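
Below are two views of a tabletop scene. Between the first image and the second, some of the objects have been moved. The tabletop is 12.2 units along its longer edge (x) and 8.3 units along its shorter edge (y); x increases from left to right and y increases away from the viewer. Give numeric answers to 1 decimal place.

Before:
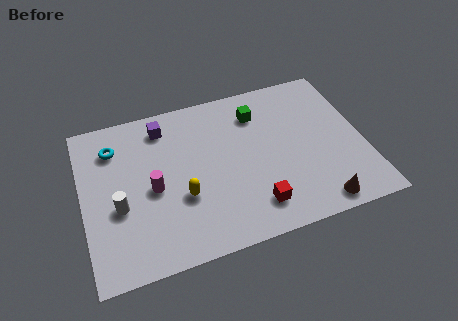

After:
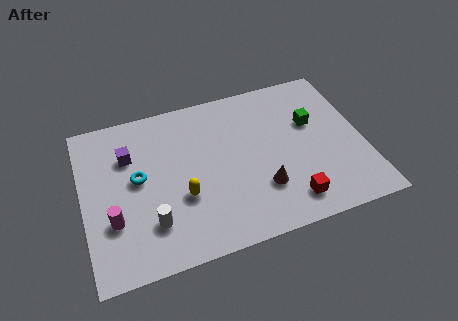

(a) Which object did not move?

the yellow capsule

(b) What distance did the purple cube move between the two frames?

1.9

The purple cube was near (3.7, 6.9) before and (2.1, 5.8) after, so it travelled √(1.6² + 1.1²) ≈ 1.9 units.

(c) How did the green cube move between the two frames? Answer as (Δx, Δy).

(2.3, -1.2)

The green cube was at about (7.8, 6.4) and moved to about (10.1, 5.2).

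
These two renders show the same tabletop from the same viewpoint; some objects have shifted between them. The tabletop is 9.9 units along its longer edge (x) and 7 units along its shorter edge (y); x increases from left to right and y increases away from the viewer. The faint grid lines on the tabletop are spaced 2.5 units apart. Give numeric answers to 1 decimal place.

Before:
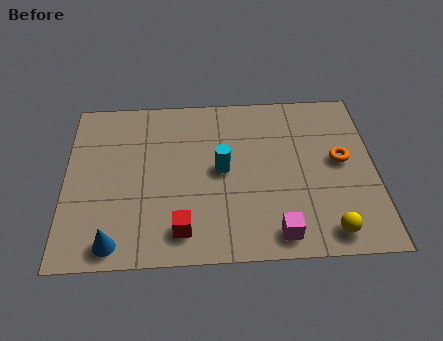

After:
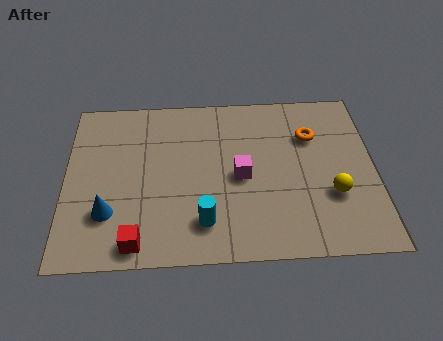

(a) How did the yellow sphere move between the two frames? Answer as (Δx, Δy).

(0.2, 1.5)

The yellow sphere was at about (8.3, 0.9) and moved to about (8.5, 2.4).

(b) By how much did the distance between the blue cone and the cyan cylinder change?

-1.4

Before: roughly 4.4 units apart; after: 3.0. That's 1.4 units closer together.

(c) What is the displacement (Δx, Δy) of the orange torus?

(-0.9, 1.1)

The orange torus was at about (8.8, 3.8) and moved to about (7.9, 4.9).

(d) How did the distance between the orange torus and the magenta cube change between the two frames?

-0.8

They were about 3.6 units apart before and 2.8 after — 0.8 units closer together.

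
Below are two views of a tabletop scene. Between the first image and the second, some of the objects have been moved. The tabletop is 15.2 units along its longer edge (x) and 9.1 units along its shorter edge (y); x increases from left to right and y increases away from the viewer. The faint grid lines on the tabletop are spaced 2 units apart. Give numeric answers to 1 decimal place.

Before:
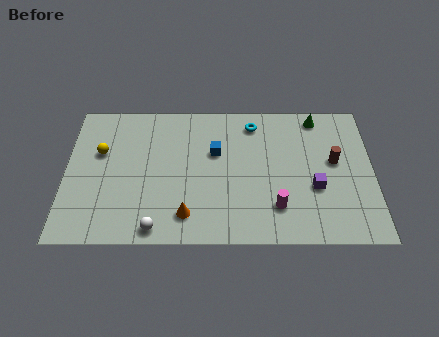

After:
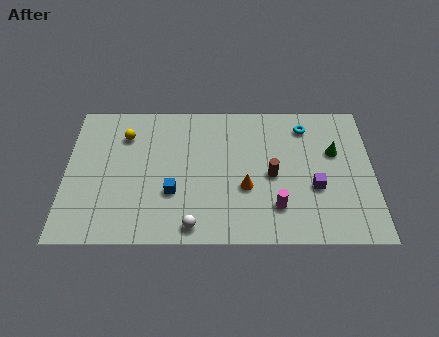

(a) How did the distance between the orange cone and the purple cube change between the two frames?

-3.1

Before: roughly 6.5 units apart; after: 3.4. That's 3.1 units closer together.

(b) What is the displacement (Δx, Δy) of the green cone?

(0.8, -2.3)

From the two frames, the green cone sits at roughly (12.5, 8.0) before and (13.3, 5.7) after.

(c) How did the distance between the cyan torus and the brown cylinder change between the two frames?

-1.1

The distance was about 4.7 in the first image and 3.6 in the second, so they moved 1.1 units closer together.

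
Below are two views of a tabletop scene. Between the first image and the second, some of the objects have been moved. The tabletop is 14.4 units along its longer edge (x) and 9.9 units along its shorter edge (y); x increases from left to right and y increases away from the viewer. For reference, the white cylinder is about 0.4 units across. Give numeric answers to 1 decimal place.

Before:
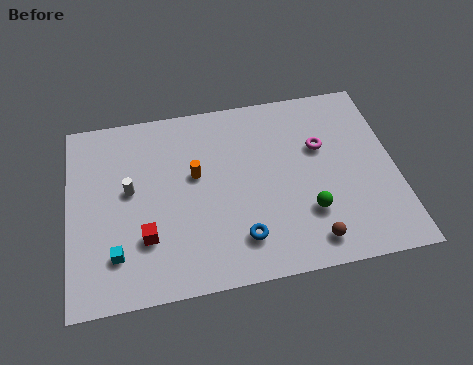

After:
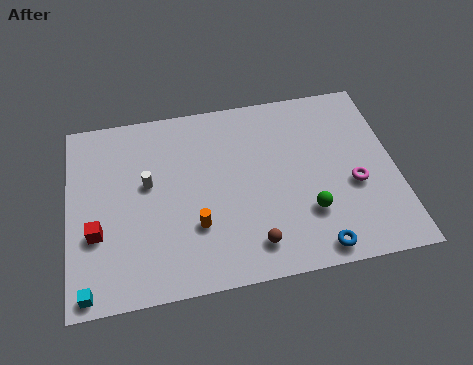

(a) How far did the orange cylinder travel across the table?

2.7

The orange cylinder moved from about (5.6, 5.8) to (5.5, 3.1), a distance of √(0.1² + 2.7²) ≈ 2.7.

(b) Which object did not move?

the green sphere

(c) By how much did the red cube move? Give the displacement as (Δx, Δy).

(-2.1, 0.6)

From the two frames, the red cube sits at roughly (3.3, 2.9) before and (1.2, 3.5) after.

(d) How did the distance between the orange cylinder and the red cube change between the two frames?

+0.6

They were about 3.7 units apart before and 4.3 after — 0.6 units further apart.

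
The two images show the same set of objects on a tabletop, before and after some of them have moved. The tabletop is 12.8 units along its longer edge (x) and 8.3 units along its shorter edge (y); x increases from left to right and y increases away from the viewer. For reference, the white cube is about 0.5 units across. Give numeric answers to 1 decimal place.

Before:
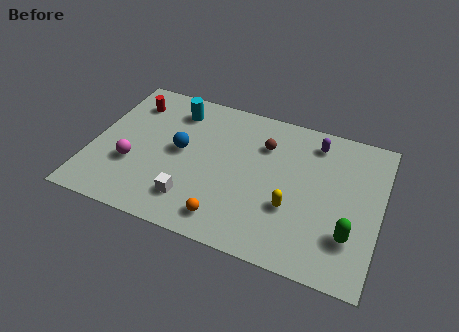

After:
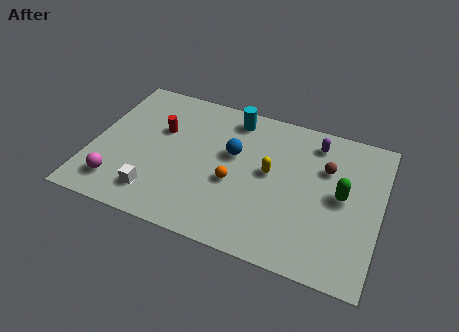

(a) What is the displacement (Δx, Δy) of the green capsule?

(-0.5, 2.0)

From the two frames, the green capsule sits at roughly (11.6, 2.3) before and (11.1, 4.3) after.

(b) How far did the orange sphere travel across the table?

2.1

From (6.3, 1.3) to (6.4, 3.4), the orange sphere covered √(0.1² + 2.1²) ≈ 2.1 units.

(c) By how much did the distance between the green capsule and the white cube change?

+1.5

They were about 6.9 units apart before and 8.4 after — 1.5 units further apart.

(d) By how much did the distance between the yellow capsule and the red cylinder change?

-3.3

They were about 8.4 units apart before and 5.1 after — 3.3 units closer together.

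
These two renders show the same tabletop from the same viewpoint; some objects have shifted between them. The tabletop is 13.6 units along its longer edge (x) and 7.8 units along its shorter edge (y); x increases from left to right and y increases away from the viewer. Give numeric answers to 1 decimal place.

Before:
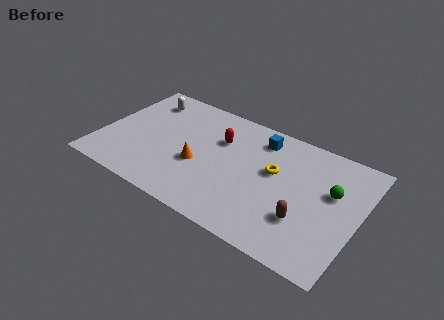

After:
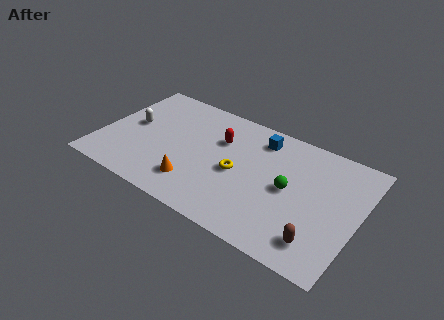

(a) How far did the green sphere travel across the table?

2.3

The green sphere was near (12.1, 4.8) before and (10.0, 3.9) after, so it travelled √(2.1² + 0.9²) ≈ 2.3 units.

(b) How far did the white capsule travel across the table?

2.1

The white capsule moved from about (1.8, 6.3) to (1.5, 4.2), a distance of √(0.3² + 2.1²) ≈ 2.1.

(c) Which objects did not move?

the red capsule and the blue cube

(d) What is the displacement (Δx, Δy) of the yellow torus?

(-1.8, -1.0)

The yellow torus started near (9.1, 4.6) and ended near (7.3, 3.6).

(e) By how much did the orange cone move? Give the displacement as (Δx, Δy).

(0.0, -1.3)

From the two frames, the orange cone sits at roughly (5.3, 3.1) before and (5.3, 1.8) after.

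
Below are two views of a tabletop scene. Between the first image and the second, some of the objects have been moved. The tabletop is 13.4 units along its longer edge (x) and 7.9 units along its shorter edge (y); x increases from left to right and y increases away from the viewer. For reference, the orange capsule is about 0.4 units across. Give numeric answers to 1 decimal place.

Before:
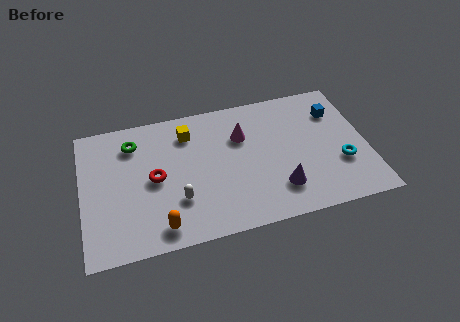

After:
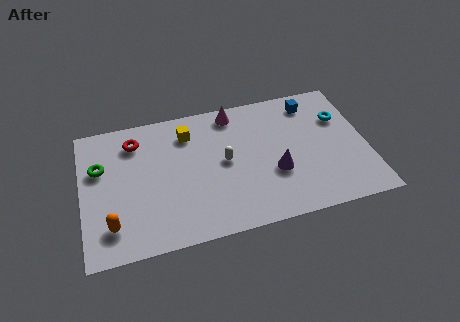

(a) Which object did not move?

the yellow cube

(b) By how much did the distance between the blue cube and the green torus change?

+0.6

The distance was about 9.6 in the first image and 10.2 in the second, so they moved 0.6 units further apart.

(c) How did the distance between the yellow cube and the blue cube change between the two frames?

-1.1

They were about 7.0 units apart before and 5.9 after — 1.1 units closer together.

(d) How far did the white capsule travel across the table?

2.9

The white capsule was near (4.4, 2.4) before and (6.7, 4.1) after, so it travelled √(2.3² + 1.7²) ≈ 2.9 units.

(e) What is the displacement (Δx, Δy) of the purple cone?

(-0.1, 1.0)

The purple cone started near (9.1, 1.9) and ended near (9.0, 2.9).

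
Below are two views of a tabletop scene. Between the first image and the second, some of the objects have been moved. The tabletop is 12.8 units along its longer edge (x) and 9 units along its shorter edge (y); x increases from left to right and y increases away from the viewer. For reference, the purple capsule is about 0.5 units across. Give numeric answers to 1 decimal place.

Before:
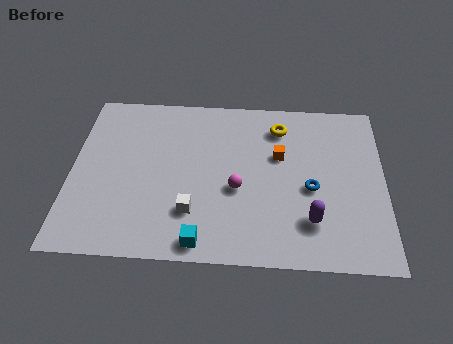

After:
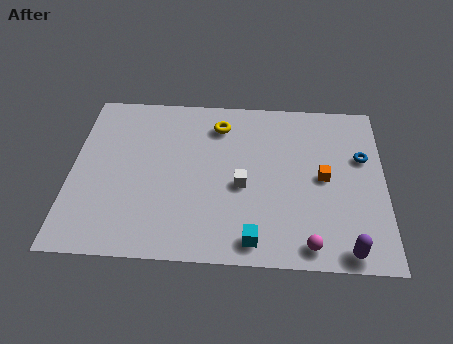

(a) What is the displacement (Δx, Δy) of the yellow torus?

(-2.5, 0.0)

The yellow torus was at about (8.5, 7.2) and moved to about (6.0, 7.2).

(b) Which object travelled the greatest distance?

the magenta sphere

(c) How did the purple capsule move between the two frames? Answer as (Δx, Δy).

(1.4, -1.4)

From the two frames, the purple capsule sits at roughly (9.8, 2.2) before and (11.2, 0.8) after.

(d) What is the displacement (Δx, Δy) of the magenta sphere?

(2.9, -2.7)

The magenta sphere was at about (6.8, 3.7) and moved to about (9.7, 1.0).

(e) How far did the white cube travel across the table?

2.5

The white cube moved from about (5.0, 2.4) to (7.0, 3.9), a distance of √(2.0² + 1.5²) ≈ 2.5.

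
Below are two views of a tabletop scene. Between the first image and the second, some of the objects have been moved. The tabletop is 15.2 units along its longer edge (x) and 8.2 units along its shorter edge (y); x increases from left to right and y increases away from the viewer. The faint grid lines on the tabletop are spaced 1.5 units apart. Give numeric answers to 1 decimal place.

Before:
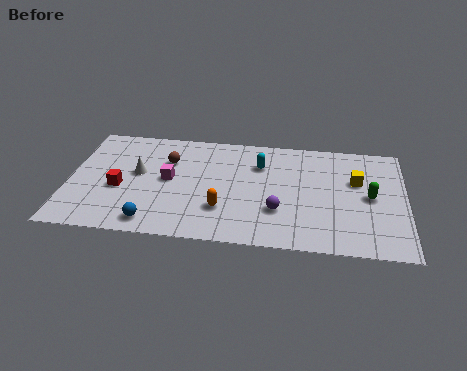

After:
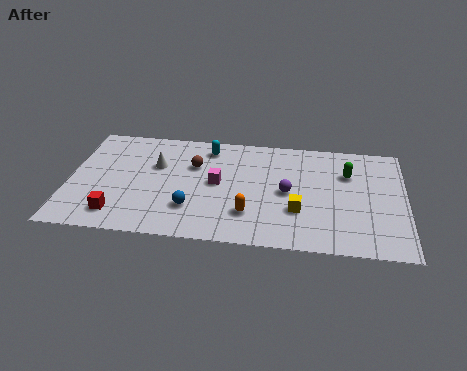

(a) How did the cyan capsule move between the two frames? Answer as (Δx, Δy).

(-2.4, 1.0)

The cyan capsule started near (8.6, 5.9) and ended near (6.2, 6.9).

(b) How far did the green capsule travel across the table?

1.9

The green capsule moved from about (13.6, 4.1) to (12.6, 5.7), a distance of √(1.0² + 1.6²) ≈ 1.9.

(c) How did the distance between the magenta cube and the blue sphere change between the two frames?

-1.0

Before: roughly 3.3 units apart; after: 2.3. That's 1.0 units closer together.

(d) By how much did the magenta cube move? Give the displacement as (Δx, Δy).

(2.2, 0.0)

The magenta cube started near (4.5, 4.3) and ended near (6.7, 4.3).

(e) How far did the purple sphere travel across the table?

1.5

The purple sphere moved from about (9.5, 2.6) to (9.9, 4.0), a distance of √(0.4² + 1.4²) ≈ 1.5.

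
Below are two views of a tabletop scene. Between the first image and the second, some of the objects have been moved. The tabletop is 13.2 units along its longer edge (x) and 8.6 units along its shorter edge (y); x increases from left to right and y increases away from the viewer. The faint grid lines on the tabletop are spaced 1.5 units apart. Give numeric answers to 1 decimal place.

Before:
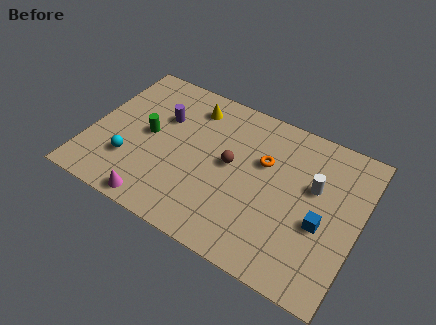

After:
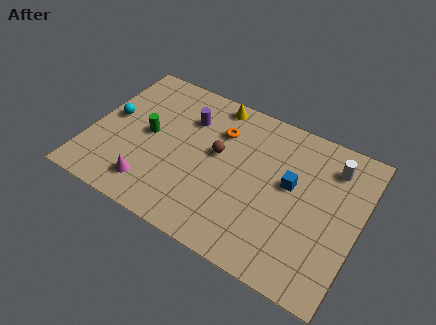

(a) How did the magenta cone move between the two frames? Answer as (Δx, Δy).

(-0.4, 0.8)

The magenta cone was at about (3.8, 0.8) and moved to about (3.4, 1.6).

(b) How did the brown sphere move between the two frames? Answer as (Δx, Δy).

(-0.7, 0.3)

The brown sphere started near (6.9, 4.6) and ended near (6.2, 4.9).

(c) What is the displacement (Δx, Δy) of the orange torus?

(-2.3, 0.7)

From the two frames, the orange torus sits at roughly (8.4, 5.5) before and (6.1, 6.2) after.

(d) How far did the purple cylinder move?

1.3

The purple cylinder was near (3.3, 5.7) before and (4.5, 6.2) after, so it travelled √(1.2² + 0.5²) ≈ 1.3 units.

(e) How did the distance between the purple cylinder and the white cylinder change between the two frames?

-0.5

They were about 7.6 units apart before and 7.1 after — 0.5 units closer together.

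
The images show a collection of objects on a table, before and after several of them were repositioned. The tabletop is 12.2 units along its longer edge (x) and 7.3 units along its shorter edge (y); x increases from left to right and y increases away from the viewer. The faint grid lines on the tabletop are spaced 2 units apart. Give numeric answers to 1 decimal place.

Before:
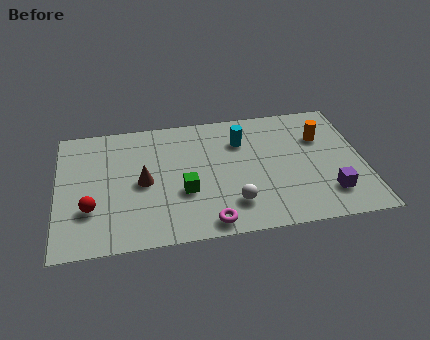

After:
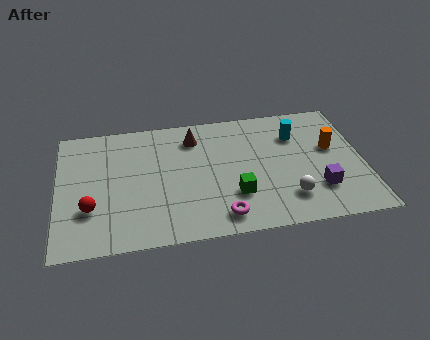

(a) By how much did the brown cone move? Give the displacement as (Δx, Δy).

(2.1, 2.3)

The brown cone was at about (3.4, 3.5) and moved to about (5.5, 5.8).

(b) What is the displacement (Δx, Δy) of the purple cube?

(-0.4, 0.3)

The purple cube was at about (10.7, 1.7) and moved to about (10.3, 2.0).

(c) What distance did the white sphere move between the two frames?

2.2

From (6.9, 1.7) to (9.1, 1.7), the white sphere covered √(2.2² + 0.0²) ≈ 2.2 units.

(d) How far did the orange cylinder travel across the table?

0.8

From (10.6, 5.0) to (11.0, 4.3), the orange cylinder covered √(0.4² + 0.7²) ≈ 0.8 units.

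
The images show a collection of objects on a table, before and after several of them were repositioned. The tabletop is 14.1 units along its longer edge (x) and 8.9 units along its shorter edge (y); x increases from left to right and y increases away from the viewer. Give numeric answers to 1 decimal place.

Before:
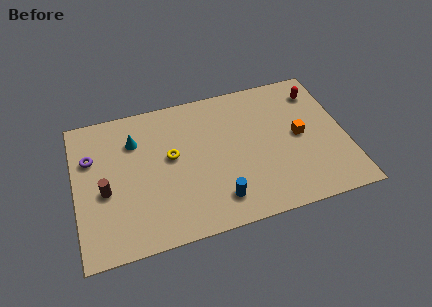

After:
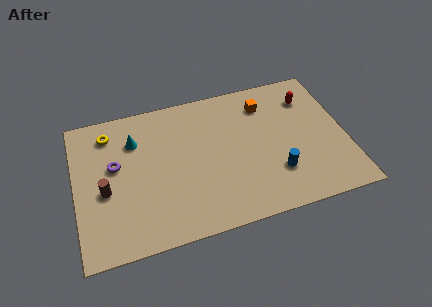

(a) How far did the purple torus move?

1.4

The purple torus was near (0.9, 6.0) before and (2.1, 5.2) after, so it travelled √(1.2² + 0.8²) ≈ 1.4 units.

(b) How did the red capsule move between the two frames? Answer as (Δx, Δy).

(-0.5, -0.3)

From the two frames, the red capsule sits at roughly (12.9, 7.1) before and (12.4, 6.8) after.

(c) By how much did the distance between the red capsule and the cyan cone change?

-0.5

The distance was about 9.7 in the first image and 9.2 in the second, so they moved 0.5 units closer together.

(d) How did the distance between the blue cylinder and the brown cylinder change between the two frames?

+2.8

The distance was about 6.1 in the first image and 8.9 in the second, so they moved 2.8 units further apart.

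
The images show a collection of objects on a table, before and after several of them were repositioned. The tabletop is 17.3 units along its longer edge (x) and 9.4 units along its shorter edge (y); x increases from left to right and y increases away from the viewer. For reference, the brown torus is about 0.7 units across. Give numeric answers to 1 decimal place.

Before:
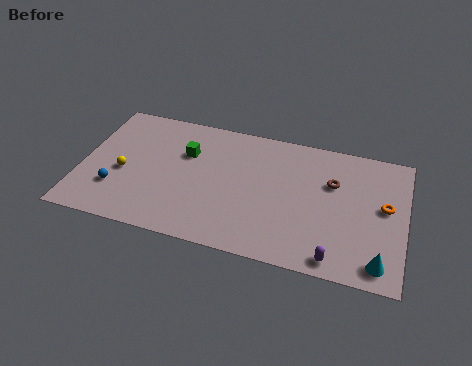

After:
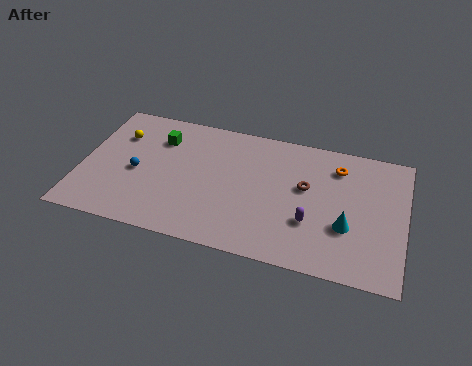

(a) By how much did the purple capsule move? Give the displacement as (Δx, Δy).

(-1.4, 2.1)

The purple capsule was at about (13.8, 1.0) and moved to about (12.4, 3.1).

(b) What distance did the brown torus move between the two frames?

1.6

From (13.4, 6.2) to (12.0, 5.5), the brown torus covered √(1.4² + 0.7²) ≈ 1.6 units.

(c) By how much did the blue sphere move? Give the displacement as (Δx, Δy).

(1.0, 1.5)

From the two frames, the blue sphere sits at roughly (2.0, 2.7) before and (3.0, 4.2) after.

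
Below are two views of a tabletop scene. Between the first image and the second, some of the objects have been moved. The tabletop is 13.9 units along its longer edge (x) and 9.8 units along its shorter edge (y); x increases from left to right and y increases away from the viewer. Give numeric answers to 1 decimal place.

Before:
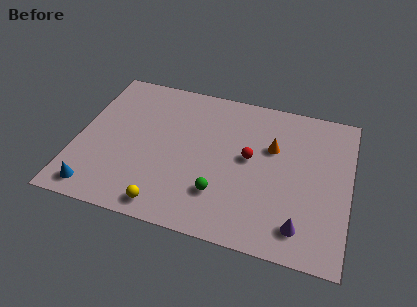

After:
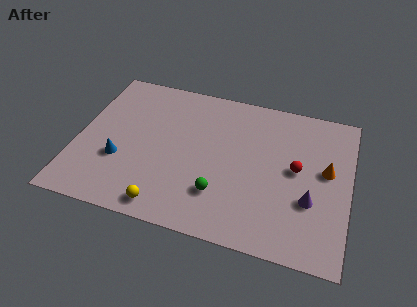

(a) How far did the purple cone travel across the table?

1.7

From (11.6, 1.7) to (12.0, 3.4), the purple cone covered √(0.4² + 1.7²) ≈ 1.7 units.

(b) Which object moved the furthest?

the orange cone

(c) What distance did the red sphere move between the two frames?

2.4

The red sphere was near (8.8, 5.3) before and (11.2, 5.2) after, so it travelled √(2.4² + 0.1²) ≈ 2.4 units.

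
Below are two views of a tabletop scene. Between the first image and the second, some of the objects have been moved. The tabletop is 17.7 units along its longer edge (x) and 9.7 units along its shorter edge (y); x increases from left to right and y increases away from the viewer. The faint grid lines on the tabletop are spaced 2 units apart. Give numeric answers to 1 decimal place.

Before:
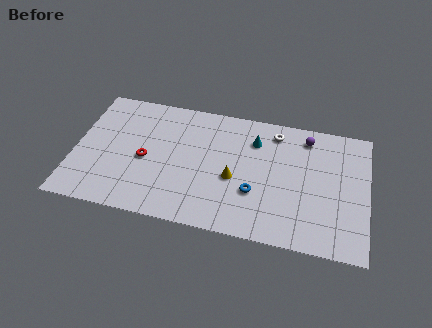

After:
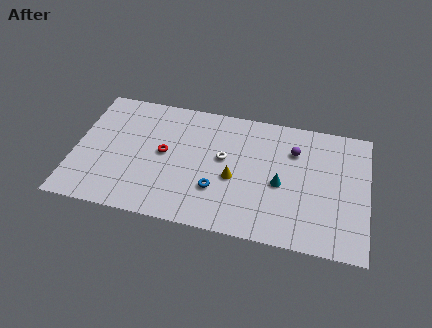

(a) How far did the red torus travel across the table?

1.3

The red torus was near (4.3, 4.4) before and (5.4, 5.1) after, so it travelled √(1.1² + 0.7²) ≈ 1.3 units.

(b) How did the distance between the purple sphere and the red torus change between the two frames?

-2.3

Before: roughly 10.3 units apart; after: 8.0. That's 2.3 units closer together.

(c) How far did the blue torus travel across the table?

2.3

From (11.0, 3.3) to (8.7, 3.0), the blue torus covered √(2.3² + 0.3²) ≈ 2.3 units.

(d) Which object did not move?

the yellow cone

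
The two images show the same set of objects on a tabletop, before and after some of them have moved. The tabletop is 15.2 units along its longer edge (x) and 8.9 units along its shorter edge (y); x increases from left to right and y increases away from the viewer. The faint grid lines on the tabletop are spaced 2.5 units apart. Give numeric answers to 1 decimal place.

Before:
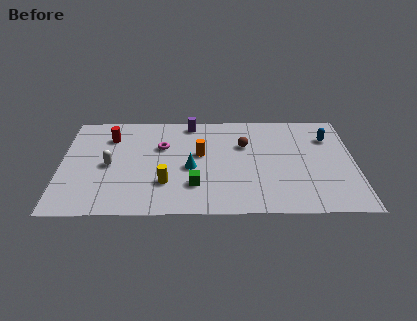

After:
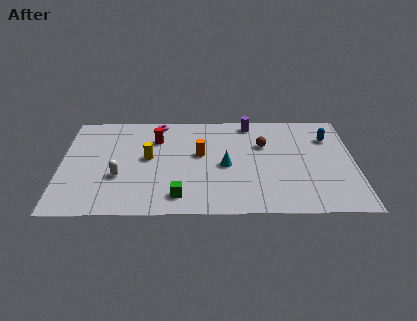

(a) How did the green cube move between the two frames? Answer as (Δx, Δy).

(-0.8, -0.9)

The green cube started near (6.9, 2.4) and ended near (6.1, 1.5).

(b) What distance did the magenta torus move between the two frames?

2.2

From (5.2, 5.8) to (5.0, 8.0), the magenta torus covered √(0.2² + 2.2²) ≈ 2.2 units.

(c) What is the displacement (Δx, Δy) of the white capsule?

(0.5, -1.0)

The white capsule was at about (2.5, 4.2) and moved to about (3.0, 3.2).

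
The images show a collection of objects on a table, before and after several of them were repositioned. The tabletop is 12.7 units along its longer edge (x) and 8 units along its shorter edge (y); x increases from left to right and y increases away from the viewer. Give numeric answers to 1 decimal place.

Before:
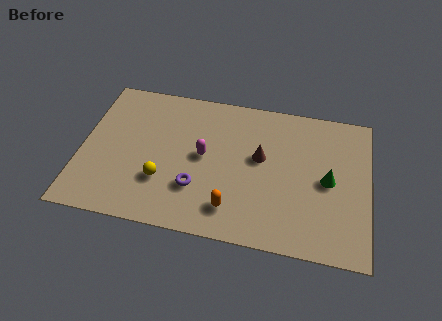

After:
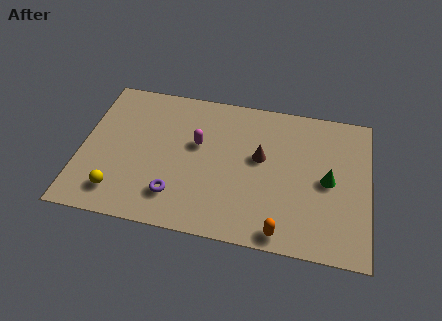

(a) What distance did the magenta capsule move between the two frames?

0.7

From (5.4, 4.2) to (5.1, 4.8), the magenta capsule covered √(0.3² + 0.6²) ≈ 0.7 units.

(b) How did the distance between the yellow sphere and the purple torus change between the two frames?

+1.0

The distance was about 1.5 in the first image and 2.5 in the second, so they moved 1.0 units further apart.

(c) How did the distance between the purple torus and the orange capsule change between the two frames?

+3.0

They were about 1.8 units apart before and 4.8 after — 3.0 units further apart.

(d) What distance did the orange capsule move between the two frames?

2.3

The orange capsule was near (6.8, 1.6) before and (9.0, 0.8) after, so it travelled √(2.2² + 0.8²) ≈ 2.3 units.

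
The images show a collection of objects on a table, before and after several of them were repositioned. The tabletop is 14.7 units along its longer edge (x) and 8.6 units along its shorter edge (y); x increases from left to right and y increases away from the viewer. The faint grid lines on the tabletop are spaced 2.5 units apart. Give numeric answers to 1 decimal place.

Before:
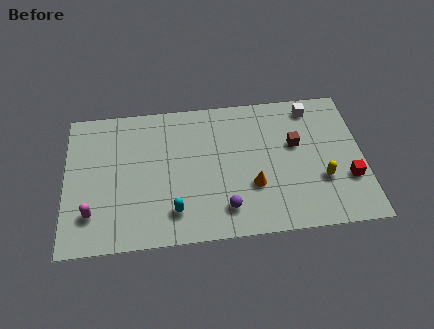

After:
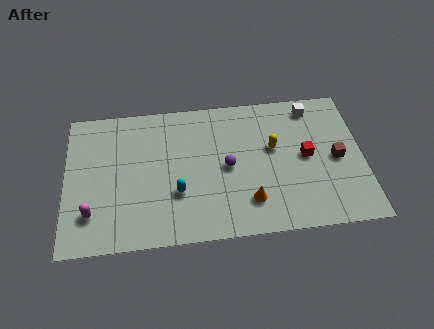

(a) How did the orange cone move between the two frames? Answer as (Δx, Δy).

(-0.2, -0.9)

From the two frames, the orange cone sits at roughly (9.2, 2.9) before and (9.0, 2.0) after.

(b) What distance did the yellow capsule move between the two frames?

3.2

From (12.6, 2.9) to (10.3, 5.1), the yellow capsule covered √(2.3² + 2.2²) ≈ 3.2 units.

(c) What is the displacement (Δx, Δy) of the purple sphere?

(0.2, 2.5)

The purple sphere started near (7.8, 1.7) and ended near (8.0, 4.2).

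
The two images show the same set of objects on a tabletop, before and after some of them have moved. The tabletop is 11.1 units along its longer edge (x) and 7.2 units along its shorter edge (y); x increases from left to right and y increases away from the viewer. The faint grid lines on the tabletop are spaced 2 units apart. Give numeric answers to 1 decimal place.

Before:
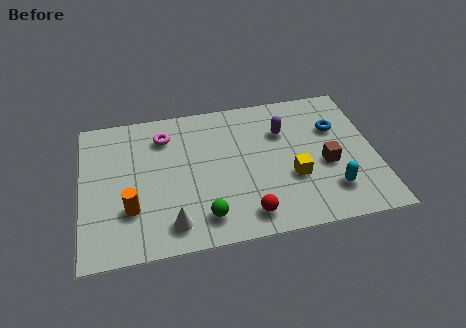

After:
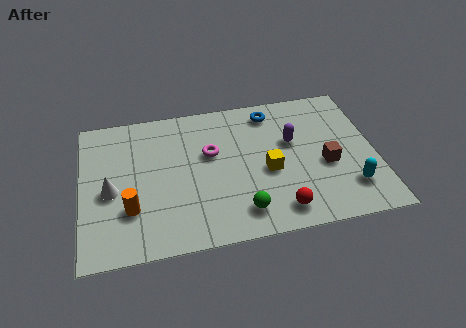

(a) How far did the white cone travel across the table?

3.0

The white cone was near (3.3, 1.2) before and (1.1, 3.2) after, so it travelled √(2.2² + 2.0²) ≈ 3.0 units.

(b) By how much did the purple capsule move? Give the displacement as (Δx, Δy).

(0.3, -0.6)

The purple capsule was at about (7.7, 5.0) and moved to about (8.0, 4.4).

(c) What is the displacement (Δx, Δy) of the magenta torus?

(1.7, -1.2)

From the two frames, the magenta torus sits at roughly (3.2, 5.6) before and (4.9, 4.4) after.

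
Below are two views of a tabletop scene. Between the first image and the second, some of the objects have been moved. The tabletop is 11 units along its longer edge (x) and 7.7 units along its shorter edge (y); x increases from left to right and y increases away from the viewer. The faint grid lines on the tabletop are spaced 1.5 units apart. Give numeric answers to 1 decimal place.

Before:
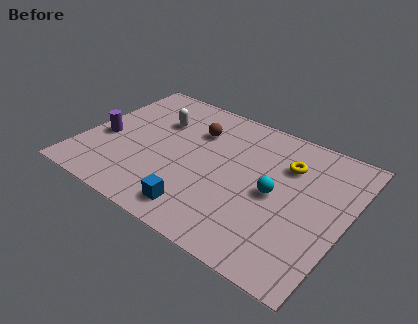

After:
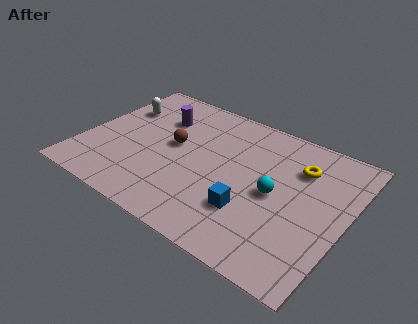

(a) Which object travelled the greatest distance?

the purple cylinder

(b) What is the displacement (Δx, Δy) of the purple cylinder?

(1.9, 2.3)

The purple cylinder started near (0.9, 3.2) and ended near (2.8, 5.5).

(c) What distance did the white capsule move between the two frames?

1.7

The white capsule was near (2.8, 5.3) before and (1.1, 5.3) after, so it travelled √(1.7² + 0.0²) ≈ 1.7 units.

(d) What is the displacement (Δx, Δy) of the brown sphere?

(-0.7, -1.3)

From the two frames, the brown sphere sits at roughly (4.4, 5.5) before and (3.7, 4.2) after.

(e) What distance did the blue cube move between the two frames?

2.2

The blue cube was near (5.4, 1.2) before and (7.3, 2.3) after, so it travelled √(1.9² + 1.1²) ≈ 2.2 units.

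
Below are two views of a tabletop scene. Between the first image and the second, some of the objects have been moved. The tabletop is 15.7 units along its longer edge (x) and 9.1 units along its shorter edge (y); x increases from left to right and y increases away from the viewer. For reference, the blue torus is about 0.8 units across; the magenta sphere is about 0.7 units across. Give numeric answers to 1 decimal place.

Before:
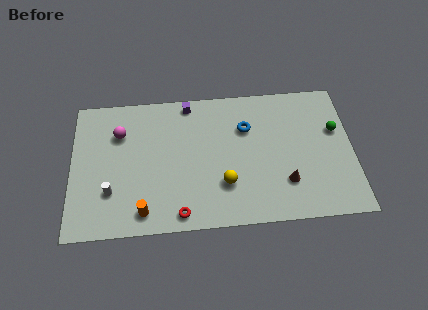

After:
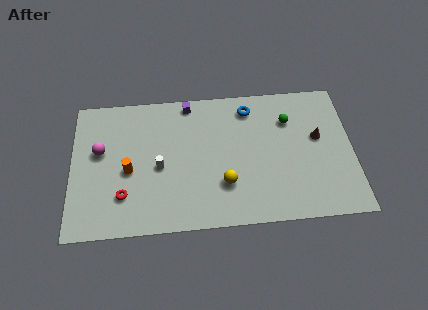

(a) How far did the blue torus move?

1.3

The blue torus moved from about (9.8, 6.3) to (10.0, 7.6), a distance of √(0.2² + 1.3²) ≈ 1.3.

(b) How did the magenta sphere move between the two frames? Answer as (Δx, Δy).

(-1.1, -1.1)

From the two frames, the magenta sphere sits at roughly (2.7, 6.5) before and (1.6, 5.4) after.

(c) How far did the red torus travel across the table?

3.4

The red torus moved from about (6.0, 1.0) to (2.9, 2.4), a distance of √(3.1² + 1.4²) ≈ 3.4.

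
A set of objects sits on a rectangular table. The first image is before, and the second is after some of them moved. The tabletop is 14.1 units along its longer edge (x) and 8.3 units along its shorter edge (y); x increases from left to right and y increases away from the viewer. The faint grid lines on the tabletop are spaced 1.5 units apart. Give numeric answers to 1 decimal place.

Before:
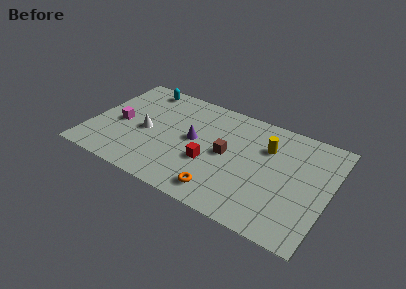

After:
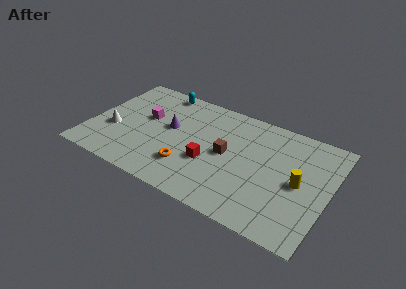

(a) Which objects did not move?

the brown cube and the red cube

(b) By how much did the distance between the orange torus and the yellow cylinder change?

+1.6

The distance was about 5.0 in the first image and 6.6 in the second, so they moved 1.6 units further apart.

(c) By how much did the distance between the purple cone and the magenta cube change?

-2.9

They were about 4.4 units apart before and 1.5 after — 2.9 units closer together.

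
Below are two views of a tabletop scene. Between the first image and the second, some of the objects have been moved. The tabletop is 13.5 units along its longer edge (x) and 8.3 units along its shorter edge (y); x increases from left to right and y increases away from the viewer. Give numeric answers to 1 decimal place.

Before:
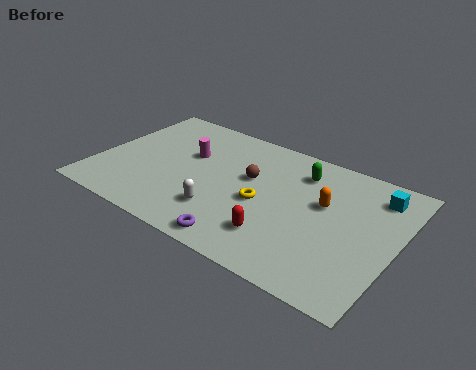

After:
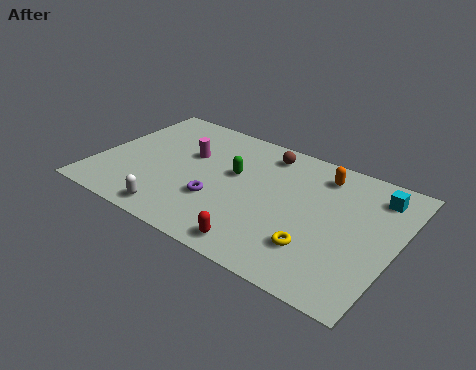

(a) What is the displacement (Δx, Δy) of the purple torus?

(-1.5, 1.9)

The purple torus started near (7.2, 0.9) and ended near (5.7, 2.8).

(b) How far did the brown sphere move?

2.0

The brown sphere was near (6.8, 5.0) before and (7.2, 7.0) after, so it travelled √(0.4² + 2.0²) ≈ 2.0 units.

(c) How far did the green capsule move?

3.2

From (8.9, 6.5) to (6.1, 4.9), the green capsule covered √(2.8² + 1.6²) ≈ 3.2 units.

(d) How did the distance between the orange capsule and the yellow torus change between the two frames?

+1.7

They were about 2.9 units apart before and 4.6 after — 1.7 units further apart.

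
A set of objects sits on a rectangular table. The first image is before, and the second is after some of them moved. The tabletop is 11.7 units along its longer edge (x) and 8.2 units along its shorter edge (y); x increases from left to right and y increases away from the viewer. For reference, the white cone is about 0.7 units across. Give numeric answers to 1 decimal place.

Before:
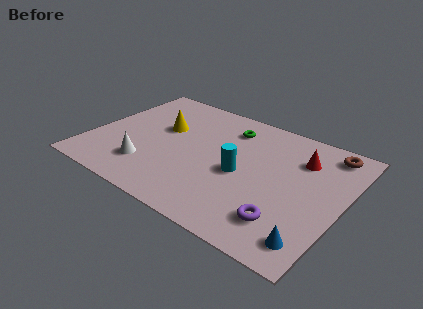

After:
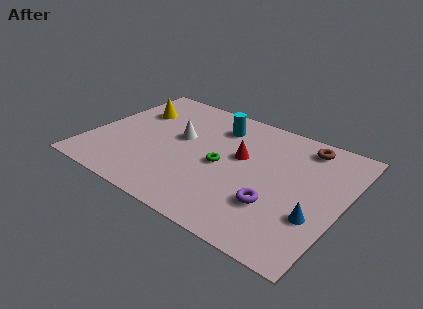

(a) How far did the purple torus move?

0.9

The purple torus moved from about (9.5, 1.8) to (8.9, 2.5), a distance of √(0.6² + 0.7²) ≈ 0.9.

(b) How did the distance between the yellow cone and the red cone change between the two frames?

-1.1

They were about 6.5 units apart before and 5.4 after — 1.1 units closer together.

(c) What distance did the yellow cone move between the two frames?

1.7

From (3.1, 5.0) to (1.6, 5.7), the yellow cone covered √(1.5² + 0.7²) ≈ 1.7 units.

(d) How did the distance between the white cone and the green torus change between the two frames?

-3.0

The distance was about 5.4 in the first image and 2.4 in the second, so they moved 3.0 units closer together.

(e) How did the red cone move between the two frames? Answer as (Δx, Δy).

(-2.6, -1.2)

The red cone started near (9.5, 6.0) and ended near (6.9, 4.8).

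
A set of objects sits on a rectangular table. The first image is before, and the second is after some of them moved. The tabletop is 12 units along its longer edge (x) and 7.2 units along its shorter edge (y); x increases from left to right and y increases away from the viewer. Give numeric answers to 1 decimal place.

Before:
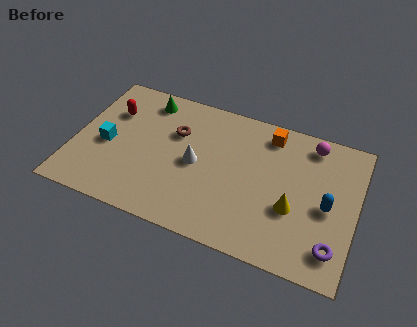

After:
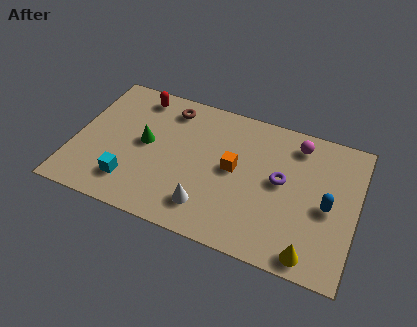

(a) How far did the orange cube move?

2.6

From (8.1, 6.1) to (6.8, 3.8), the orange cube covered √(1.3² + 2.3²) ≈ 2.6 units.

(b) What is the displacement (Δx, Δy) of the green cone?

(0.2, -2.3)

From the two frames, the green cone sits at roughly (2.8, 6.1) before and (3.0, 3.8) after.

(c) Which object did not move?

the blue capsule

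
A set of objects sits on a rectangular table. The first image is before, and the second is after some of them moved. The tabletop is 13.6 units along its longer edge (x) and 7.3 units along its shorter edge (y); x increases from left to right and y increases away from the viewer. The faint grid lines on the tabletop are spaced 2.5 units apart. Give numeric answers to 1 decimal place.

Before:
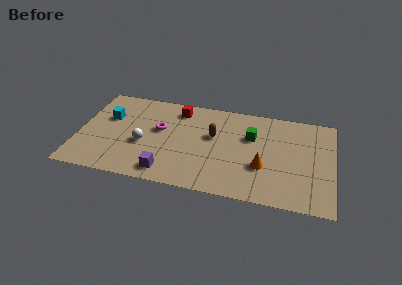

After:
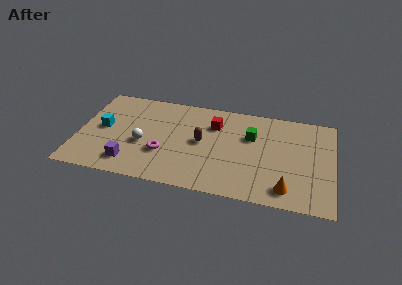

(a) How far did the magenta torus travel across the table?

1.8

The magenta torus moved from about (4.3, 4.3) to (4.6, 2.5), a distance of √(0.3² + 1.8²) ≈ 1.8.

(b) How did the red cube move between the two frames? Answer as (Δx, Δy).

(2.0, -0.8)

The red cube was at about (5.2, 6.1) and moved to about (7.2, 5.3).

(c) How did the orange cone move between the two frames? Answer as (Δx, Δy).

(1.3, -1.4)

The orange cone started near (9.9, 2.6) and ended near (11.2, 1.2).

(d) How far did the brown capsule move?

0.8

The brown capsule was near (7.2, 4.4) before and (6.6, 3.8) after, so it travelled √(0.6² + 0.6²) ≈ 0.8 units.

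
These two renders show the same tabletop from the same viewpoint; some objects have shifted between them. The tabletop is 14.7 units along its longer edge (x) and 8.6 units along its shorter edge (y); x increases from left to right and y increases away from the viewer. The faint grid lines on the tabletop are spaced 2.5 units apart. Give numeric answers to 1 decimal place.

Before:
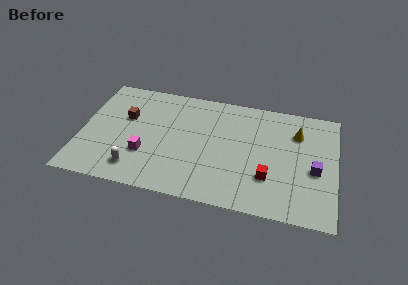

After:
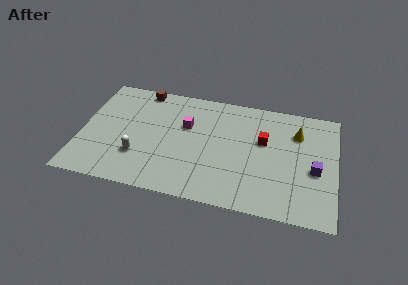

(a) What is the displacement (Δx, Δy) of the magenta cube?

(2.2, 2.7)

The magenta cube started near (3.8, 2.8) and ended near (6.0, 5.5).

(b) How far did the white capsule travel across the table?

1.0

The white capsule moved from about (3.3, 1.6) to (3.4, 2.6), a distance of √(0.1² + 1.0²) ≈ 1.0.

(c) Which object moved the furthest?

the magenta cube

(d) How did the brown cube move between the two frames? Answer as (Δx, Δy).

(0.8, 2.4)

From the two frames, the brown cube sits at roughly (2.5, 5.4) before and (3.3, 7.8) after.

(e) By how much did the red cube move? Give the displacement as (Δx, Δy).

(-0.4, 2.7)

The red cube started near (10.9, 2.6) and ended near (10.5, 5.3).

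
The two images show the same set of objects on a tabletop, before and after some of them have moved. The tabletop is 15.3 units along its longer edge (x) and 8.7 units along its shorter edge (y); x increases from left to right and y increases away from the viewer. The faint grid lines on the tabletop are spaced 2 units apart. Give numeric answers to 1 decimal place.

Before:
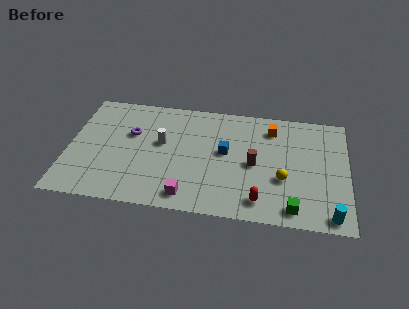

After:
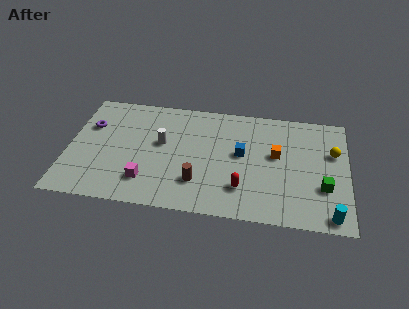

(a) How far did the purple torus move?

2.3

The purple torus moved from about (3.4, 5.5) to (1.1, 5.8), a distance of √(2.3² + 0.3²) ≈ 2.3.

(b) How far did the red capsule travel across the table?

1.3

The red capsule moved from about (10.6, 1.4) to (9.6, 2.2), a distance of √(1.0² + 0.8²) ≈ 1.3.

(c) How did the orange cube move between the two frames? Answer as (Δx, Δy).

(0.3, -2.0)

From the two frames, the orange cube sits at roughly (11.1, 7.0) before and (11.4, 5.0) after.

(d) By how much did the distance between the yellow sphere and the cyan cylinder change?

+1.2

They were about 3.5 units apart before and 4.7 after — 1.2 units further apart.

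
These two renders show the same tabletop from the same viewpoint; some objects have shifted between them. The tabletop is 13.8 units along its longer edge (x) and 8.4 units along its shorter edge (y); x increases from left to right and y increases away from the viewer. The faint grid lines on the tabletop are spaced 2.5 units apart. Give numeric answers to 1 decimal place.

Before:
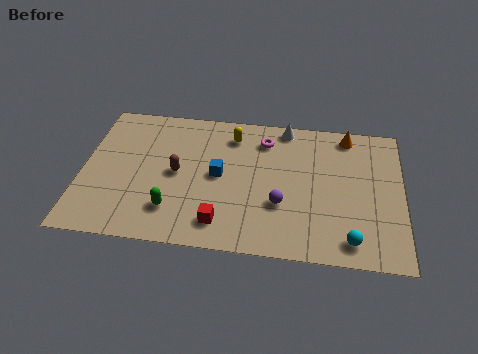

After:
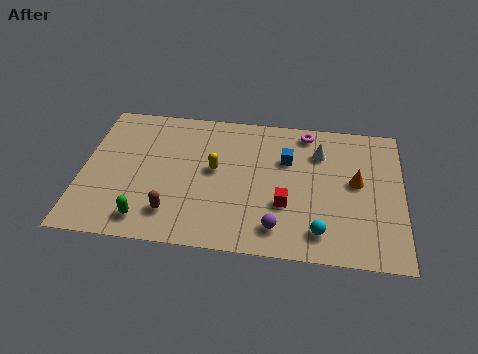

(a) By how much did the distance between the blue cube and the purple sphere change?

+1.1

They were about 3.0 units apart before and 4.1 after — 1.1 units further apart.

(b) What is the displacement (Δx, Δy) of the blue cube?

(2.9, 1.3)

From the two frames, the blue cube sits at roughly (5.9, 4.3) before and (8.8, 5.6) after.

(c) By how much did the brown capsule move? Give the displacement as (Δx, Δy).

(-0.1, -2.4)

The brown capsule started near (4.1, 4.2) and ended near (4.0, 1.8).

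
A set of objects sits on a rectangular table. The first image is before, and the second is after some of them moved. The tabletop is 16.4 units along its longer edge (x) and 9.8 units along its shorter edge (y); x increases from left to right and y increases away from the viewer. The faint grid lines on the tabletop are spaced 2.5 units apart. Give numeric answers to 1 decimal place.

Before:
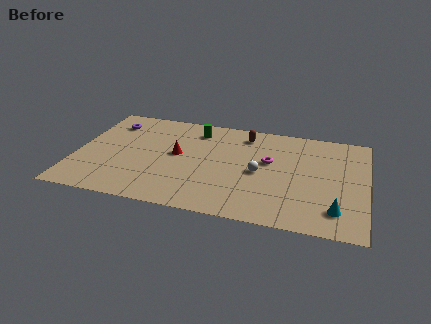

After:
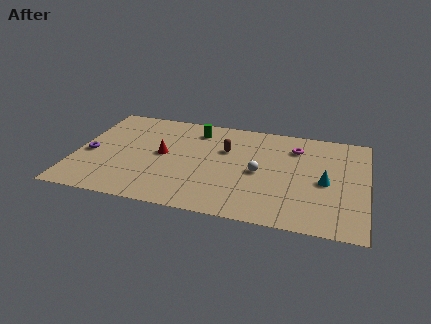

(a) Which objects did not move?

the white sphere and the green cylinder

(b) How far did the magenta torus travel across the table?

2.2

The magenta torus was near (10.9, 5.8) before and (12.3, 7.5) after, so it travelled √(1.4² + 1.7²) ≈ 2.2 units.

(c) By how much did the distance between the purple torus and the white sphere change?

+0.4

They were about 9.2 units apart before and 9.6 after — 0.4 units further apart.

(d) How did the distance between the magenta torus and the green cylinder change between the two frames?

+0.9

Before: roughly 4.8 units apart; after: 5.7. That's 0.9 units further apart.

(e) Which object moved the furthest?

the purple torus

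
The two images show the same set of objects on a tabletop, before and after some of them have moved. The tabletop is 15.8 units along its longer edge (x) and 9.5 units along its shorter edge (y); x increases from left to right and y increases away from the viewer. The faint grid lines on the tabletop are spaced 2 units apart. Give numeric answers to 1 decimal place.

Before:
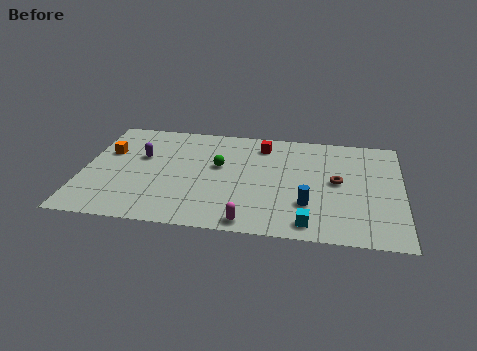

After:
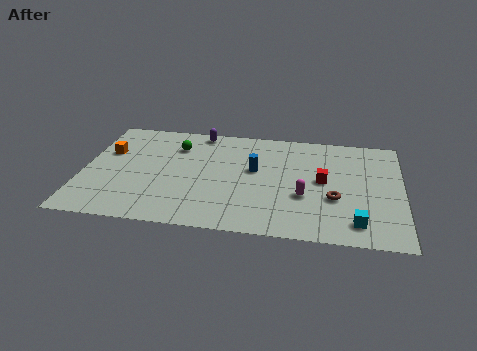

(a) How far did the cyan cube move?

2.3

From (11.3, 1.2) to (13.6, 1.6), the cyan cube covered √(2.3² + 0.4²) ≈ 2.3 units.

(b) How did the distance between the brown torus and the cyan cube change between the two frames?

-1.8

They were about 4.0 units apart before and 2.2 after — 1.8 units closer together.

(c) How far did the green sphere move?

2.7

The green sphere was near (6.7, 5.6) before and (4.5, 7.1) after, so it travelled √(2.2² + 1.5²) ≈ 2.7 units.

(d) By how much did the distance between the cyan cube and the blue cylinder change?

+4.8

Before: roughly 1.6 units apart; after: 6.4. That's 4.8 units further apart.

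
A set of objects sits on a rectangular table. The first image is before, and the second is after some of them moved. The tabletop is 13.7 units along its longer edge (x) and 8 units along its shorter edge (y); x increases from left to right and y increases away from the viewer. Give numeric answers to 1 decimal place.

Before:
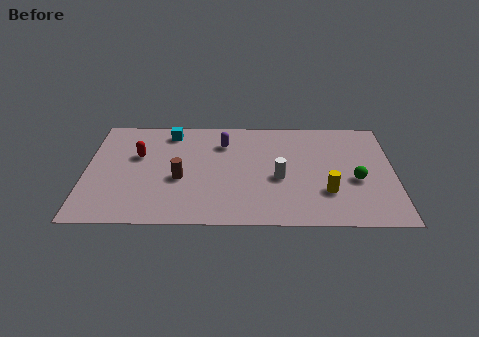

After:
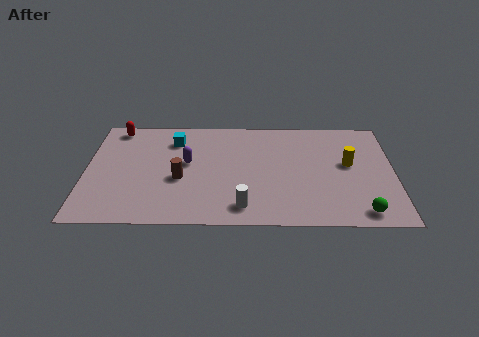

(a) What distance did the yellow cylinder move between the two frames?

2.3

The yellow cylinder was near (10.7, 2.4) before and (11.7, 4.5) after, so it travelled √(1.0² + 2.1²) ≈ 2.3 units.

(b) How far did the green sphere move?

2.3

The green sphere moved from about (12.0, 3.3) to (12.2, 1.0), a distance of √(0.2² + 2.3²) ≈ 2.3.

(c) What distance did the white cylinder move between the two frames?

2.6

The white cylinder moved from about (8.6, 3.4) to (7.0, 1.3), a distance of √(1.6² + 2.1²) ≈ 2.6.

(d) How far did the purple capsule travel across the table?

2.2

The purple capsule moved from about (6.1, 6.0) to (4.5, 4.5), a distance of √(1.6² + 1.5²) ≈ 2.2.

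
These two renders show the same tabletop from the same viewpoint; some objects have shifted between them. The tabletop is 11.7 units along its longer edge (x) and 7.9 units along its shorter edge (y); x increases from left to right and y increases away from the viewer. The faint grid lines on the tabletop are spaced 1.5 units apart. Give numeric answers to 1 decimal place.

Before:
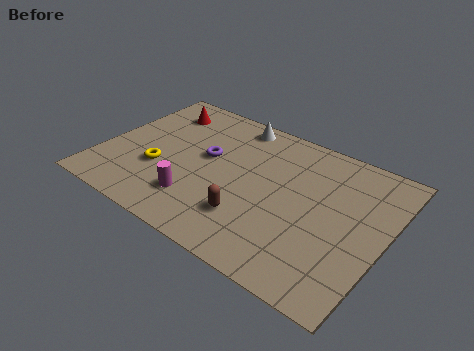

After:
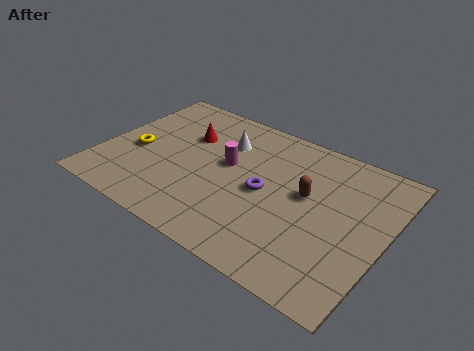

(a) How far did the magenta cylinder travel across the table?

2.7

From (4.3, 1.9) to (5.1, 4.5), the magenta cylinder covered √(0.8² + 2.6²) ≈ 2.7 units.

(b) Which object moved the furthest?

the brown capsule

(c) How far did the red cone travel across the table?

1.7

The red cone was near (1.8, 6.3) before and (3.2, 5.3) after, so it travelled √(1.4² + 1.0²) ≈ 1.7 units.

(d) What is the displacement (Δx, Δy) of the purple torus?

(2.6, -0.7)

The purple torus started near (4.2, 4.5) and ended near (6.8, 3.8).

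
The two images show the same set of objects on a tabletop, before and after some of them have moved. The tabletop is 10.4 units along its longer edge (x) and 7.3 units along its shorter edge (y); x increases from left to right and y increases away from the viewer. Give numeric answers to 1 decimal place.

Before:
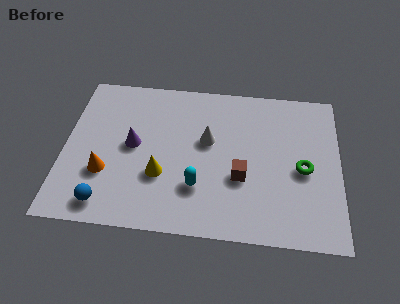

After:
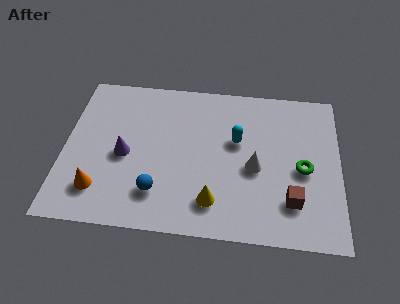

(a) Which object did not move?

the green torus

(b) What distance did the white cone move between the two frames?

2.1

The white cone moved from about (5.4, 4.3) to (7.2, 3.2), a distance of √(1.8² + 1.1²) ≈ 2.1.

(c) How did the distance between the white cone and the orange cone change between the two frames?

+1.8

The distance was about 4.2 in the first image and 6.0 in the second, so they moved 1.8 units further apart.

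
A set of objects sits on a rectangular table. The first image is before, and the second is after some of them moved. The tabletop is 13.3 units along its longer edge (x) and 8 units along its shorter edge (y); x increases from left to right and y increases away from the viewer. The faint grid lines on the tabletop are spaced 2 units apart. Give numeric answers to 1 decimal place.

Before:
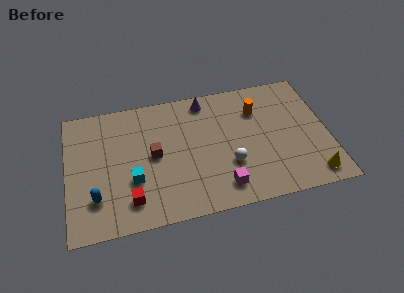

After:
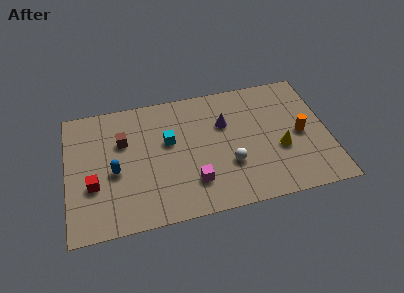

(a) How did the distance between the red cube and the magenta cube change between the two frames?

+0.5

The distance was about 4.6 in the first image and 5.1 in the second, so they moved 0.5 units further apart.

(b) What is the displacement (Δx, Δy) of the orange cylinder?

(2.1, -2.0)

From the two frames, the orange cylinder sits at roughly (9.8, 5.8) before and (11.9, 3.8) after.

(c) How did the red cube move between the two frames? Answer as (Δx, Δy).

(-1.8, 1.3)

The red cube was at about (3.1, 1.6) and moved to about (1.3, 2.9).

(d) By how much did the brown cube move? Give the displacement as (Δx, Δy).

(-1.5, 1.2)

The brown cube started near (4.4, 4.1) and ended near (2.9, 5.3).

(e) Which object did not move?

the white sphere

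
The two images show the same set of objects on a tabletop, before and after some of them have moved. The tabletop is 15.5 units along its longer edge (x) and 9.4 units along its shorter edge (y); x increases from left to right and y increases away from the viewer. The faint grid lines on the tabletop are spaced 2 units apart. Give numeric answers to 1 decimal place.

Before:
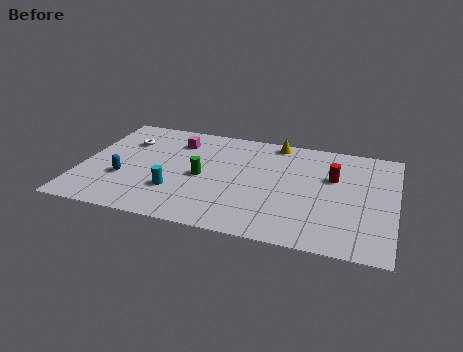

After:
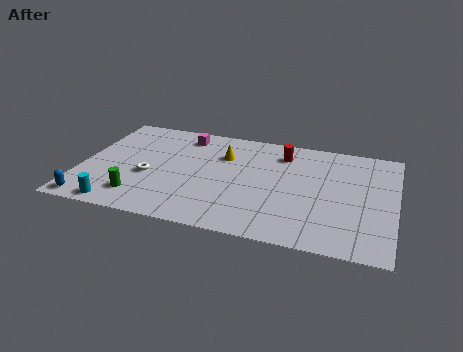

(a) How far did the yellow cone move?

3.1

The yellow cone moved from about (9.4, 8.5) to (6.9, 6.6), a distance of √(2.5² + 1.9²) ≈ 3.1.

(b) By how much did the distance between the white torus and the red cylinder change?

-3.0

Before: roughly 10.4 units apart; after: 7.4. That's 3.0 units closer together.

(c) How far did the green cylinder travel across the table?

3.8

The green cylinder was near (6.0, 4.4) before and (3.1, 1.9) after, so it travelled √(2.9² + 2.5²) ≈ 3.8 units.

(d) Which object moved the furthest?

the green cylinder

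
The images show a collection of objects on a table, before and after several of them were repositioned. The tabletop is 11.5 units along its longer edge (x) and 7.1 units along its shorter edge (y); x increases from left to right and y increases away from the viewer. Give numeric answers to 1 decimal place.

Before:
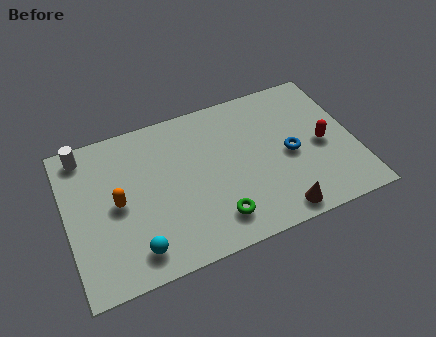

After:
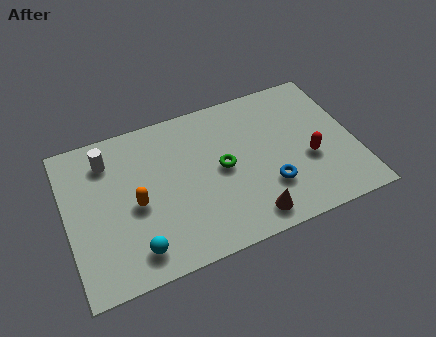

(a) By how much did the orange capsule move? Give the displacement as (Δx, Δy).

(0.7, -0.3)

From the two frames, the orange capsule sits at roughly (2.0, 3.5) before and (2.7, 3.2) after.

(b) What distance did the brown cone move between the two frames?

1.1

The brown cone moved from about (8.1, 0.8) to (7.0, 1.0), a distance of √(1.1² + 0.2²) ≈ 1.1.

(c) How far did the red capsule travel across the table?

0.8

The red capsule moved from about (10.2, 3.3) to (9.6, 2.8), a distance of √(0.6² + 0.5²) ≈ 0.8.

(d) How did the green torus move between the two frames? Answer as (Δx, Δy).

(0.5, 2.2)

The green torus started near (5.7, 1.4) and ended near (6.2, 3.6).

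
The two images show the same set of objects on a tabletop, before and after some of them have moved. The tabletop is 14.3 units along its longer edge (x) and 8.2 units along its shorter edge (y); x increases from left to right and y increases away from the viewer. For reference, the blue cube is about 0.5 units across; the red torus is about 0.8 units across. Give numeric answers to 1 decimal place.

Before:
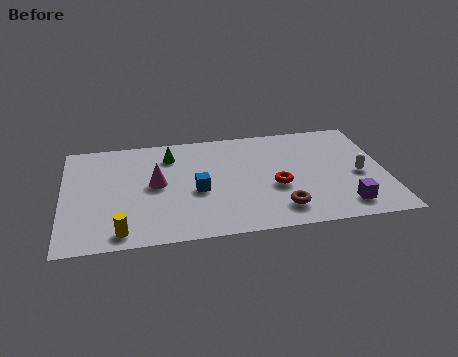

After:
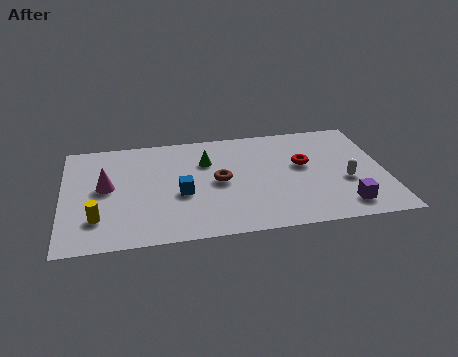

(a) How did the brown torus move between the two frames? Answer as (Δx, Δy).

(-2.6, 2.5)

The brown torus started near (9.5, 1.6) and ended near (6.9, 4.1).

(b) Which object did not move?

the purple cube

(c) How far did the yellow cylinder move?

1.5

The yellow cylinder moved from about (2.5, 1.0) to (1.5, 2.1), a distance of √(1.0² + 1.1²) ≈ 1.5.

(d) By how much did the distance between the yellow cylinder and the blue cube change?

-0.3

They were about 4.2 units apart before and 3.9 after — 0.3 units closer together.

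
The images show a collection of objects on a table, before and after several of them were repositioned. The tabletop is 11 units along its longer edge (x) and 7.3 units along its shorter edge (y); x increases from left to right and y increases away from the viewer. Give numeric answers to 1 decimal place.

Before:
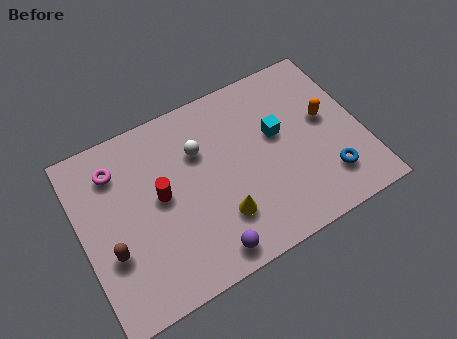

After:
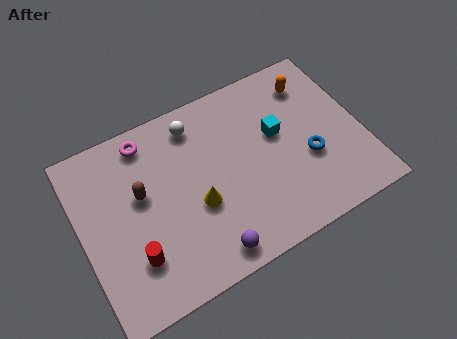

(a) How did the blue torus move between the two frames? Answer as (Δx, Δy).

(-0.6, 1.1)

The blue torus started near (9.4, 1.7) and ended near (8.8, 2.8).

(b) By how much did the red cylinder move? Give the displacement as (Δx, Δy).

(-1.3, -1.9)

From the two frames, the red cylinder sits at roughly (3.1, 3.9) before and (1.8, 2.0) after.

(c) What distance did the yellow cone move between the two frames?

1.2

The yellow cone moved from about (5.2, 2.0) to (4.4, 2.9), a distance of √(0.8² + 0.9²) ≈ 1.2.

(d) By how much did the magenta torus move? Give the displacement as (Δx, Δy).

(1.3, 0.6)

The magenta torus was at about (1.6, 5.7) and moved to about (2.9, 6.3).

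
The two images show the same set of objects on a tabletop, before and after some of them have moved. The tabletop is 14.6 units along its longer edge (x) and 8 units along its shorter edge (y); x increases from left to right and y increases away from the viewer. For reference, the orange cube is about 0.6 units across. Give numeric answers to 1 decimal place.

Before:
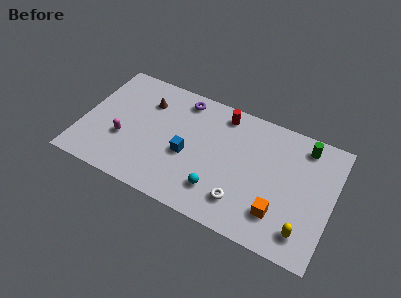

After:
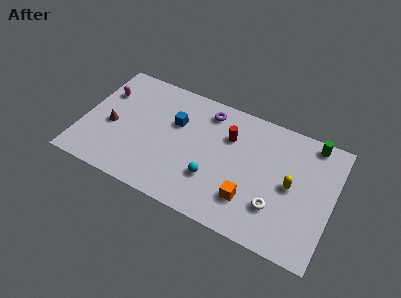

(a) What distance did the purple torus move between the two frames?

1.5

The purple torus was near (5.5, 6.9) before and (7.0, 6.7) after, so it travelled √(1.5² + 0.2²) ≈ 1.5 units.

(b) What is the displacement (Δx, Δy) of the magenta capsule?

(-1.5, 2.7)

The magenta capsule was at about (2.5, 2.9) and moved to about (1.0, 5.6).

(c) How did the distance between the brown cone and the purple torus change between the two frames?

+4.0

Before: roughly 2.2 units apart; after: 6.2. That's 4.0 units further apart.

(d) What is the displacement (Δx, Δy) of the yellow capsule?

(-1.0, 2.5)

The yellow capsule was at about (13.2, 1.5) and moved to about (12.2, 4.0).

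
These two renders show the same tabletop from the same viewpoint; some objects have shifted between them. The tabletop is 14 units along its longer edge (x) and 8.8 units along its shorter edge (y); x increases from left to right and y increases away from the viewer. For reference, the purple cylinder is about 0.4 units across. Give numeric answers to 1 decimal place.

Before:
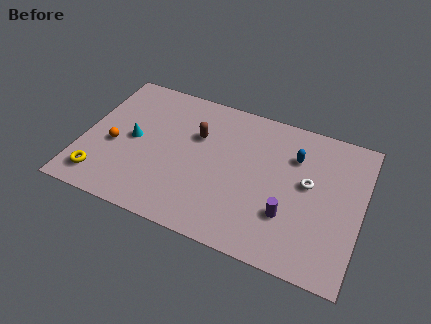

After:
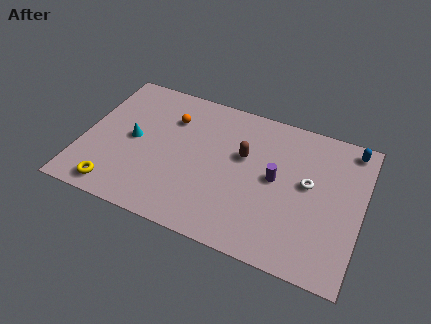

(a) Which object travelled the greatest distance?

the orange sphere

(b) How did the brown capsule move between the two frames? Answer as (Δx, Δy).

(2.4, -0.4)

From the two frames, the brown capsule sits at roughly (5.6, 5.8) before and (8.0, 5.4) after.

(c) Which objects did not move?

the white torus and the cyan cone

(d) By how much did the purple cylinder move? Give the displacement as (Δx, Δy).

(-0.8, 1.9)

From the two frames, the purple cylinder sits at roughly (10.5, 2.7) before and (9.7, 4.6) after.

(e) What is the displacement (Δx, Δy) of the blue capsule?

(2.7, 1.5)

From the two frames, the blue capsule sits at roughly (10.5, 6.3) before and (13.2, 7.8) after.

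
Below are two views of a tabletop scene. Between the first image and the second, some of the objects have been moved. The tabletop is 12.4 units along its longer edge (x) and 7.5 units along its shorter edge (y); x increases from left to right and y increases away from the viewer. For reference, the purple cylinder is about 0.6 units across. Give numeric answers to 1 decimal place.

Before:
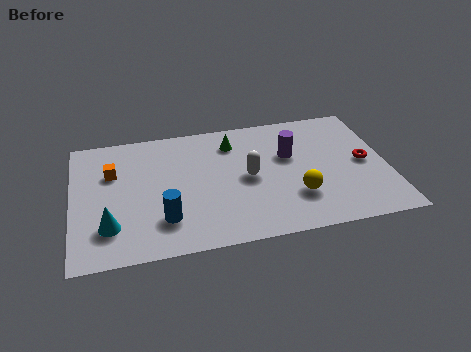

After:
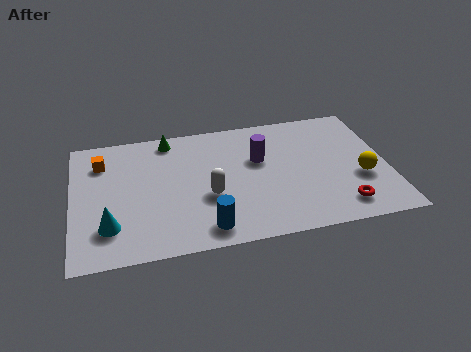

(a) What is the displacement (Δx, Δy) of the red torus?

(-1.1, -2.4)

The red torus was at about (11.5, 3.7) and moved to about (10.4, 1.3).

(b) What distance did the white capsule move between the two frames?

1.8

The white capsule was near (6.9, 3.7) before and (5.3, 2.9) after, so it travelled √(1.6² + 0.8²) ≈ 1.8 units.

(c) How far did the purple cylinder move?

1.2

The purple cylinder moved from about (8.6, 4.7) to (7.4, 4.7), a distance of √(1.2² + 0.0²) ≈ 1.2.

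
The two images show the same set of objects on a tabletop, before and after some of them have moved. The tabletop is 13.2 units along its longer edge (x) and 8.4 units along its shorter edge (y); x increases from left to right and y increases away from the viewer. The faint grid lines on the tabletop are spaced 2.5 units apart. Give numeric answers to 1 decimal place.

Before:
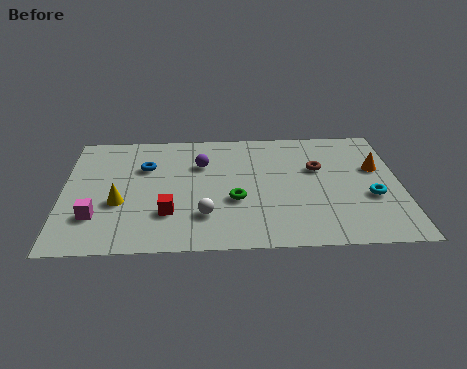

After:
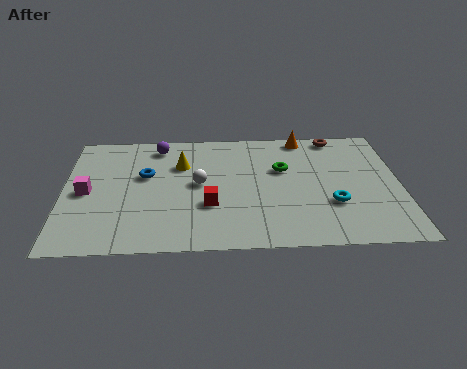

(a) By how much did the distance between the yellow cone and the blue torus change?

-1.1

Before: roughly 2.7 units apart; after: 1.6. That's 1.1 units closer together.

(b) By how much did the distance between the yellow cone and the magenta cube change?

+2.8

They were about 1.3 units apart before and 4.1 after — 2.8 units further apart.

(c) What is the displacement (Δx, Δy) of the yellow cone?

(2.4, 2.6)

From the two frames, the yellow cone sits at roughly (2.2, 3.2) before and (4.6, 5.8) after.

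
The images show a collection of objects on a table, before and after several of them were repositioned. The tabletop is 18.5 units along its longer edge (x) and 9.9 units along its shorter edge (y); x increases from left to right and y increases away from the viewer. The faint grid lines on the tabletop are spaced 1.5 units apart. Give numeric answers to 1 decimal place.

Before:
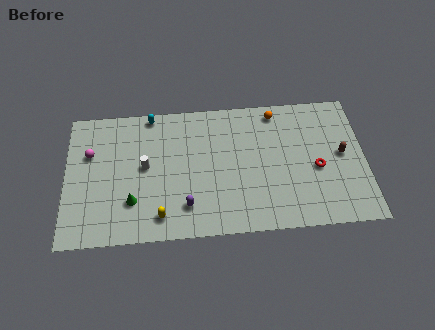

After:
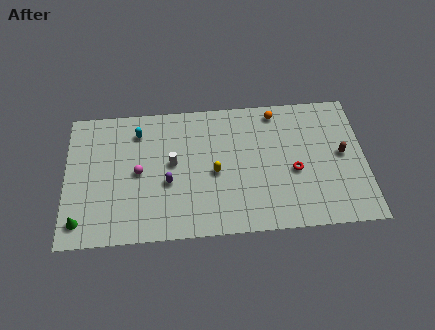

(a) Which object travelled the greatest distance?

the yellow capsule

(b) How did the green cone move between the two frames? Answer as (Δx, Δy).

(-3.2, -1.2)

The green cone started near (4.1, 2.8) and ended near (0.9, 1.6).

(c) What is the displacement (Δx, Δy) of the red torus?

(-1.4, -0.1)

From the two frames, the red torus sits at roughly (15.5, 4.3) before and (14.1, 4.2) after.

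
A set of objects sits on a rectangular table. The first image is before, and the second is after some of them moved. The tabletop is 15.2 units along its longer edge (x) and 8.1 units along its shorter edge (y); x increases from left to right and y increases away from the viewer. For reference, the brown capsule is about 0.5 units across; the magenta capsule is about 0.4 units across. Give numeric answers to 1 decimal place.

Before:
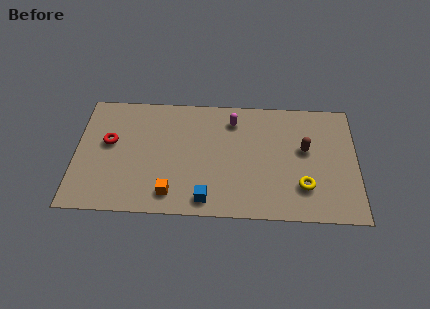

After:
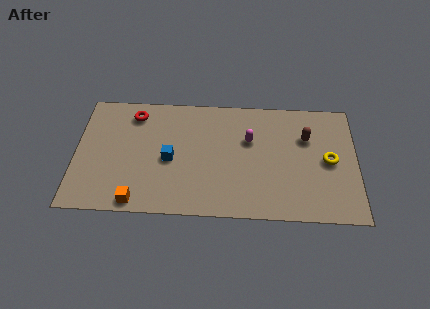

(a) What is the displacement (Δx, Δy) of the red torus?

(1.3, 2.0)

The red torus was at about (1.8, 4.7) and moved to about (3.1, 6.7).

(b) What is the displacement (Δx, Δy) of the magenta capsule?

(0.9, -1.3)

The magenta capsule was at about (8.5, 6.5) and moved to about (9.4, 5.2).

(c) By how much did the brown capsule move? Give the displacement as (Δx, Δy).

(0.1, 0.8)

From the two frames, the brown capsule sits at roughly (12.4, 4.7) before and (12.5, 5.5) after.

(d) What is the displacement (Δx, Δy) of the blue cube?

(-2.0, 2.6)

From the two frames, the blue cube sits at roughly (7.1, 1.1) before and (5.1, 3.7) after.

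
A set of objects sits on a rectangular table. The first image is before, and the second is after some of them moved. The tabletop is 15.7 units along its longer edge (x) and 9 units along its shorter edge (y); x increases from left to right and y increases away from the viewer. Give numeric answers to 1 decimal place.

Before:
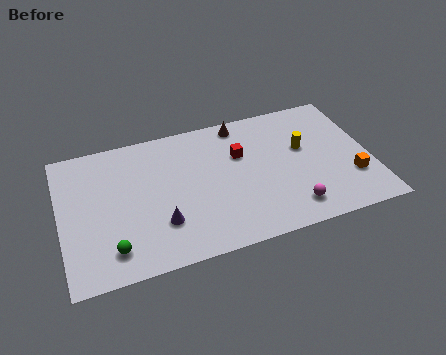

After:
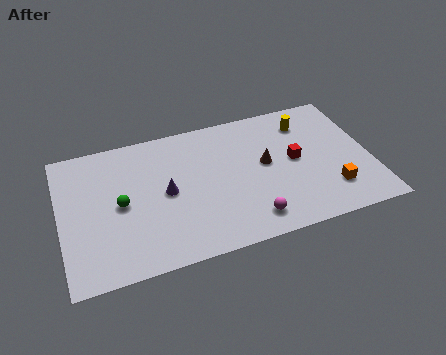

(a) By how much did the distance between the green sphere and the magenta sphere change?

-2.1

Before: roughly 9.0 units apart; after: 6.9. That's 2.1 units closer together.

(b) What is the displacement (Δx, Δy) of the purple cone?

(0.4, 1.9)

From the two frames, the purple cone sits at roughly (4.9, 2.6) before and (5.3, 4.5) after.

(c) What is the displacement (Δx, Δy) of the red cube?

(2.7, -1.2)

From the two frames, the red cube sits at roughly (9.2, 5.9) before and (11.9, 4.7) after.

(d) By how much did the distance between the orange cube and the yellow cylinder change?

+1.5

The distance was about 3.5 in the first image and 5.0 in the second, so they moved 1.5 units further apart.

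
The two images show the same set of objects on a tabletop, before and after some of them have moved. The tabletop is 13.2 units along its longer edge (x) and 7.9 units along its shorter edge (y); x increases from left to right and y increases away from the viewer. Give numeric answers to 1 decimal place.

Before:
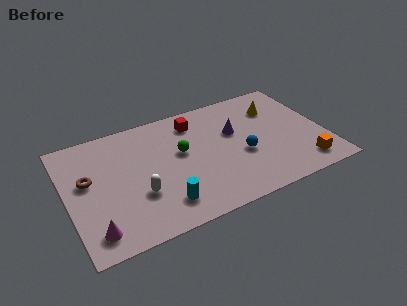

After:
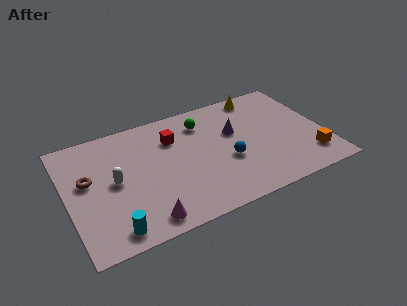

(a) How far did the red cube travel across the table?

1.4

The red cube was near (6.8, 6.4) before and (5.6, 5.7) after, so it travelled √(1.2² + 0.7²) ≈ 1.4 units.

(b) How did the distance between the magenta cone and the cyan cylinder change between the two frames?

-1.9

Before: roughly 3.5 units apart; after: 1.6. That's 1.9 units closer together.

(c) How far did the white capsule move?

1.7

The white capsule moved from about (3.5, 2.7) to (2.4, 4.0), a distance of √(1.1² + 1.3²) ≈ 1.7.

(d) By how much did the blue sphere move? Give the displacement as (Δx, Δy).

(-0.8, -0.1)

The blue sphere started near (8.9, 3.2) and ended near (8.1, 3.1).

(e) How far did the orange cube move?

0.6

The orange cube moved from about (11.8, 1.3) to (12.2, 1.7), a distance of √(0.4² + 0.4²) ≈ 0.6.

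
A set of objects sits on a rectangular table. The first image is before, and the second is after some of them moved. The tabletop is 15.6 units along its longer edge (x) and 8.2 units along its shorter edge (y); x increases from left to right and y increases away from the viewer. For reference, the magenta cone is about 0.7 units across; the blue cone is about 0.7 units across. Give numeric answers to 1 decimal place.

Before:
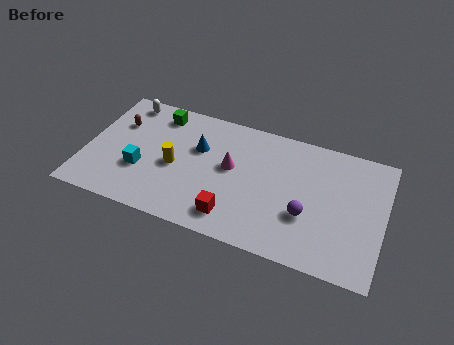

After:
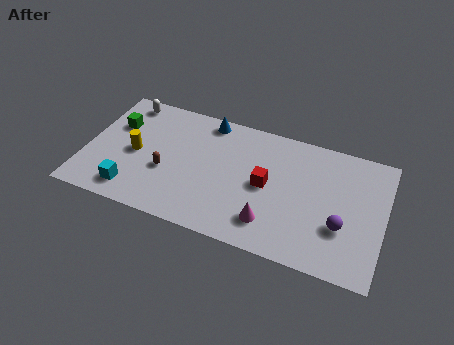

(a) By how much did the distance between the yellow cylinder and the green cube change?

-1.4

The distance was about 3.4 in the first image and 2.0 in the second, so they moved 1.4 units closer together.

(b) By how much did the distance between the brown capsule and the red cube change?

-2.4

The distance was about 7.7 in the first image and 5.3 in the second, so they moved 2.4 units closer together.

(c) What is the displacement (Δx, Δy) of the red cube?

(1.5, 2.6)

The red cube was at about (8.0, 1.5) and moved to about (9.5, 4.1).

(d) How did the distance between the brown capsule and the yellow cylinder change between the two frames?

-1.9

The distance was about 3.7 in the first image and 1.8 in the second, so they moved 1.9 units closer together.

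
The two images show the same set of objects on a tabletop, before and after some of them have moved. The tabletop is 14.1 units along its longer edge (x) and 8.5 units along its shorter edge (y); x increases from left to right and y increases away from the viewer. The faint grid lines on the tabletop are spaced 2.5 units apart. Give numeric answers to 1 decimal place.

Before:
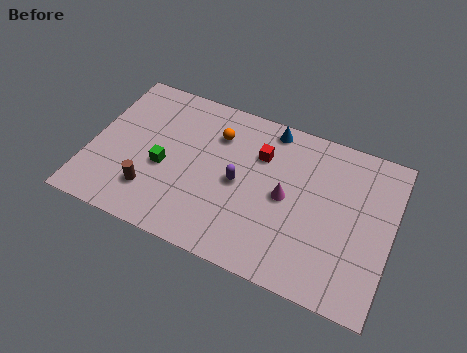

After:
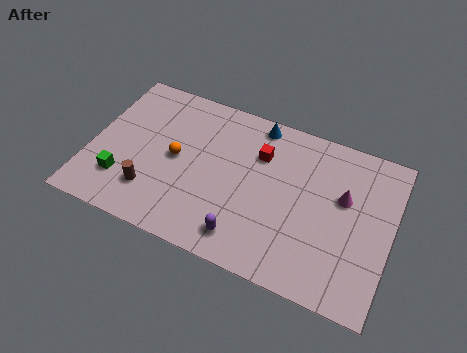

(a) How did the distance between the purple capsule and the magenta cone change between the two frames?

+3.5

The distance was about 2.2 in the first image and 5.7 in the second, so they moved 3.5 units further apart.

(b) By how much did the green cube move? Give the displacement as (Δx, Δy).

(-1.8, -1.4)

The green cube was at about (3.5, 3.6) and moved to about (1.7, 2.2).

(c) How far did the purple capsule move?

2.8

The purple capsule moved from about (7.0, 4.1) to (7.6, 1.4), a distance of √(0.6² + 2.7²) ≈ 2.8.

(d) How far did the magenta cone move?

2.8

From (9.2, 4.2) to (11.8, 5.2), the magenta cone covered √(2.6² + 1.0²) ≈ 2.8 units.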